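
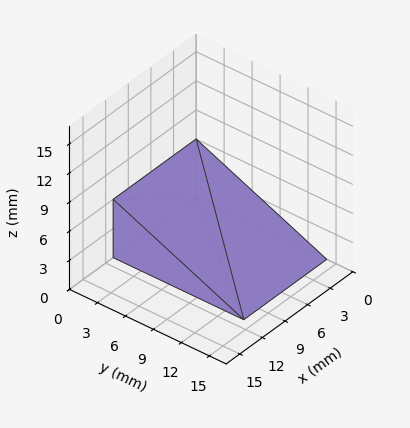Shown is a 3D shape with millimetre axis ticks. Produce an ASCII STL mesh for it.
Reading the render: the shape is a wedge (ramp): 11 × 14 mm base, rising to 6 mm along the y=0 edge and sloping linearly to z=0 at y=14 (dimensions read to the nearest mm from the axis ticks). For the STL, each face is triangulated and given an outward normal.

solid part
  facet normal 0.0000 0.0000 -1.0000
    outer loop
      vertex 11.0 14.0 0.0
      vertex 11.0 0.0 0.0
      vertex 0.0 0.0 0.0
    endloop
  endfacet
  facet normal 0.0000 0.0000 -1.0000
    outer loop
      vertex 0.0 14.0 0.0
      vertex 11.0 14.0 0.0
      vertex 0.0 0.0 0.0
    endloop
  endfacet
  facet normal 0.0000 -1.0000 0.0000
    outer loop
      vertex 0.0 0.0 0.0
      vertex 11.0 0.0 0.0
      vertex 11.0 0.0 6.0
    endloop
  endfacet
  facet normal 0.0000 -1.0000 0.0000
    outer loop
      vertex 0.0 0.0 0.0
      vertex 11.0 0.0 6.0
      vertex 0.0 0.0 6.0
    endloop
  endfacet
  facet normal 0.0000 0.3939 0.9191
    outer loop
      vertex 0.0 0.0 6.0
      vertex 11.0 0.0 6.0
      vertex 11.0 14.0 0.0
    endloop
  endfacet
  facet normal 0.0000 0.3939 0.9191
    outer loop
      vertex 0.0 0.0 6.0
      vertex 11.0 14.0 0.0
      vertex 0.0 14.0 0.0
    endloop
  endfacet
  facet normal -1.0000 0.0000 0.0000
    outer loop
      vertex 0.0 0.0 6.0
      vertex 0.0 14.0 0.0
      vertex 0.0 0.0 0.0
    endloop
  endfacet
  facet normal 1.0000 0.0000 0.0000
    outer loop
      vertex 11.0 0.0 0.0
      vertex 11.0 14.0 0.0
      vertex 11.0 0.0 6.0
    endloop
  endfacet
endsolid part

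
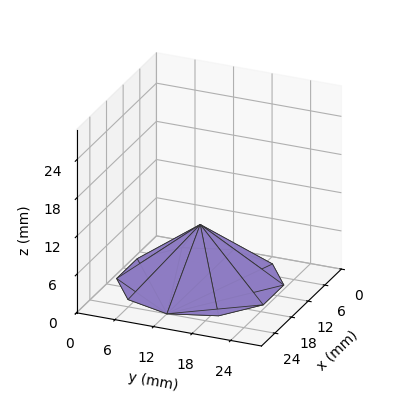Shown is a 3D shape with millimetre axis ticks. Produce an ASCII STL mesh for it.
Reading the render: the shape is a regular 10-sided pyramid, base circumscribed radius ≈ 12 mm, apex at z ≈ 9 mm (dimensions read to the nearest mm from the axis ticks). For the STL, each face is triangulated and given an outward normal.

solid part
  facet normal 0.0000 0.0000 -1.0000
    outer loop
      vertex 15.71 23.41 0.00
      vertex 21.71 19.05 0.00
      vertex 24.00 12.00 0.00
    endloop
  endfacet
  facet normal 0.0000 0.0000 -1.0000
    outer loop
      vertex 8.29 23.41 0.00
      vertex 15.71 23.41 0.00
      vertex 24.00 12.00 0.00
    endloop
  endfacet
  facet normal 0.0000 0.0000 -1.0000
    outer loop
      vertex 2.29 19.05 0.00
      vertex 8.29 23.41 0.00
      vertex 24.00 12.00 0.00
    endloop
  endfacet
  facet normal 0.0000 0.0000 -1.0000
    outer loop
      vertex 0.00 12.00 0.00
      vertex 2.29 19.05 0.00
      vertex 24.00 12.00 0.00
    endloop
  endfacet
  facet normal 0.0000 0.0000 -1.0000
    outer loop
      vertex 2.29 4.95 0.00
      vertex 0.00 12.00 0.00
      vertex 24.00 12.00 0.00
    endloop
  endfacet
  facet normal 0.0000 0.0000 -1.0000
    outer loop
      vertex 8.29 0.59 0.00
      vertex 2.29 4.95 0.00
      vertex 24.00 12.00 0.00
    endloop
  endfacet
  facet normal 0.0000 0.0000 -1.0000
    outer loop
      vertex 15.71 0.59 0.00
      vertex 8.29 0.59 0.00
      vertex 24.00 12.00 0.00
    endloop
  endfacet
  facet normal 0.0000 0.0000 -1.0000
    outer loop
      vertex 21.71 4.95 0.00
      vertex 15.71 0.59 0.00
      vertex 24.00 12.00 0.00
    endloop
  endfacet
  facet normal 0.5889 0.1913 0.7852
    outer loop
      vertex 24.00 12.00 0.00
      vertex 21.71 19.05 0.00
      vertex 12.00 12.00 9.00
    endloop
  endfacet
  facet normal 0.3640 0.5010 0.7852
    outer loop
      vertex 21.71 19.05 0.00
      vertex 15.71 23.41 0.00
      vertex 12.00 12.00 9.00
    endloop
  endfacet
  facet normal 0.0000 0.6193 0.7851
    outer loop
      vertex 15.71 23.41 0.00
      vertex 8.29 23.41 0.00
      vertex 12.00 12.00 9.00
    endloop
  endfacet
  facet normal -0.3640 0.5010 0.7852
    outer loop
      vertex 8.29 23.41 0.00
      vertex 2.29 19.05 0.00
      vertex 12.00 12.00 9.00
    endloop
  endfacet
  facet normal -0.5889 0.1913 0.7852
    outer loop
      vertex 2.29 19.05 0.00
      vertex 0.00 12.00 0.00
      vertex 12.00 12.00 9.00
    endloop
  endfacet
  facet normal -0.5889 -0.1913 0.7852
    outer loop
      vertex 0.00 12.00 0.00
      vertex 2.29 4.95 0.00
      vertex 12.00 12.00 9.00
    endloop
  endfacet
  facet normal -0.3640 -0.5010 0.7852
    outer loop
      vertex 2.29 4.95 0.00
      vertex 8.29 0.59 0.00
      vertex 12.00 12.00 9.00
    endloop
  endfacet
  facet normal 0.0000 -0.6193 0.7851
    outer loop
      vertex 8.29 0.59 0.00
      vertex 15.71 0.59 0.00
      vertex 12.00 12.00 9.00
    endloop
  endfacet
  facet normal 0.3640 -0.5010 0.7852
    outer loop
      vertex 15.71 0.59 0.00
      vertex 21.71 4.95 0.00
      vertex 12.00 12.00 9.00
    endloop
  endfacet
  facet normal 0.5889 -0.1913 0.7852
    outer loop
      vertex 21.71 4.95 0.00
      vertex 24.00 12.00 0.00
      vertex 12.00 12.00 9.00
    endloop
  endfacet
endsolid part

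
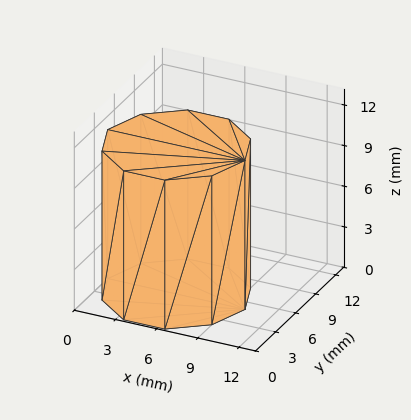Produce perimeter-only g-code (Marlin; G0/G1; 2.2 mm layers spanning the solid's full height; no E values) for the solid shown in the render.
Reading the render: the shape is a regular 10-sided prism (a cylinder approximated with 10 flat sides), circumscribed radius ≈ 5 mm, height ≈ 11 mm (dimensions read to the nearest mm from the axis ticks). For the g-code, the solid's height is divided into equal slices at the stated Δz and each level perimeter traced with G1 moves after a G0 lift.

; perimeter-only toolpath
G21 ; units = mm
G90 ; absolute positioning
G28 ; home
; layer 1
G0 Z2.2
G0 X10.0 Y5.0
G1 X9.0 Y7.9
G1 X6.5 Y9.8
G1 X3.5 Y9.8
G1 X1.0 Y7.9
G1 X0.0 Y5.0
G1 X1.0 Y2.1
G1 X3.5 Y0.2
G1 X6.5 Y0.2
G1 X9.0 Y2.1
G1 X10.0 Y5.0
; layer 2
G0 Z4.4
G0 X10.0 Y5.0
G1 X9.0 Y7.9
G1 X6.5 Y9.8
G1 X3.5 Y9.8
G1 X1.0 Y7.9
G1 X0.0 Y5.0
G1 X1.0 Y2.1
G1 X3.5 Y0.2
G1 X6.5 Y0.2
G1 X9.0 Y2.1
G1 X10.0 Y5.0
; layer 3
G0 Z6.6
G0 X10.0 Y5.0
G1 X9.0 Y7.9
G1 X6.5 Y9.8
G1 X3.5 Y9.8
G1 X1.0 Y7.9
G1 X0.0 Y5.0
G1 X1.0 Y2.1
G1 X3.5 Y0.2
G1 X6.5 Y0.2
G1 X9.0 Y2.1
G1 X10.0 Y5.0
; layer 4
G0 Z8.8
G0 X10.0 Y5.0
G1 X9.0 Y7.9
G1 X6.5 Y9.8
G1 X3.5 Y9.8
G1 X1.0 Y7.9
G1 X0.0 Y5.0
G1 X1.0 Y2.1
G1 X3.5 Y0.2
G1 X6.5 Y0.2
G1 X9.0 Y2.1
G1 X10.0 Y5.0
; layer 5
G0 Z11.0
G0 X10.0 Y5.0
G1 X9.0 Y7.9
G1 X6.5 Y9.8
G1 X3.5 Y9.8
G1 X1.0 Y7.9
G1 X0.0 Y5.0
G1 X1.0 Y2.1
G1 X3.5 Y0.2
G1 X6.5 Y0.2
G1 X9.0 Y2.1
G1 X10.0 Y5.0
M2 ; end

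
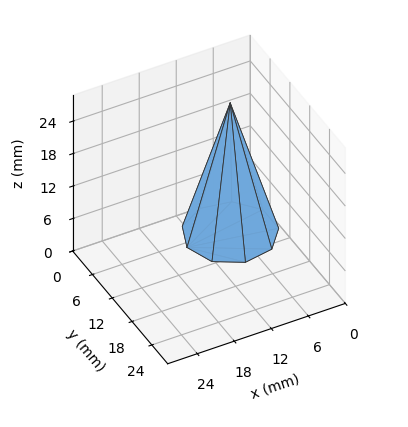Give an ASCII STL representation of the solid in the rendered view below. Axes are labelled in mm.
Reading the render: the shape is a regular 9-sided pyramid, base circumscribed radius ≈ 7 mm, apex at z ≈ 24 mm (dimensions read to the nearest mm from the axis ticks). For the STL, each face is triangulated and given an outward normal.

solid part
  facet normal 0.0000 0.0000 -1.0000
    outer loop
      vertex 8.22 13.89 0.00
      vertex 12.36 11.50 0.00
      vertex 14.00 7.00 0.00
    endloop
  endfacet
  facet normal 0.0000 0.0000 -1.0000
    outer loop
      vertex 3.50 13.06 0.00
      vertex 8.22 13.89 0.00
      vertex 14.00 7.00 0.00
    endloop
  endfacet
  facet normal 0.0000 0.0000 -1.0000
    outer loop
      vertex 0.42 9.39 0.00
      vertex 3.50 13.06 0.00
      vertex 14.00 7.00 0.00
    endloop
  endfacet
  facet normal 0.0000 0.0000 -1.0000
    outer loop
      vertex 0.42 4.61 0.00
      vertex 0.42 9.39 0.00
      vertex 14.00 7.00 0.00
    endloop
  endfacet
  facet normal 0.0000 0.0000 -1.0000
    outer loop
      vertex 3.50 0.94 0.00
      vertex 0.42 4.61 0.00
      vertex 14.00 7.00 0.00
    endloop
  endfacet
  facet normal 0.0000 0.0000 -1.0000
    outer loop
      vertex 8.22 0.11 0.00
      vertex 3.50 0.94 0.00
      vertex 14.00 7.00 0.00
    endloop
  endfacet
  facet normal 0.0000 0.0000 -1.0000
    outer loop
      vertex 12.36 2.50 0.00
      vertex 8.22 0.11 0.00
      vertex 14.00 7.00 0.00
    endloop
  endfacet
  facet normal 0.9061 0.3302 0.2643
    outer loop
      vertex 14.00 7.00 0.00
      vertex 12.36 11.50 0.00
      vertex 7.00 7.00 24.00
    endloop
  endfacet
  facet normal 0.4822 0.8353 0.2643
    outer loop
      vertex 12.36 11.50 0.00
      vertex 8.22 13.89 0.00
      vertex 7.00 7.00 24.00
    endloop
  endfacet
  facet normal -0.1670 0.9499 0.2642
    outer loop
      vertex 8.22 13.89 0.00
      vertex 3.50 13.06 0.00
      vertex 7.00 7.00 24.00
    endloop
  endfacet
  facet normal -0.7388 0.6200 0.2643
    outer loop
      vertex 3.50 13.06 0.00
      vertex 0.42 9.39 0.00
      vertex 7.00 7.00 24.00
    endloop
  endfacet
  facet normal -0.9644 0.0000 0.2644
    outer loop
      vertex 0.42 9.39 0.00
      vertex 0.42 4.61 0.00
      vertex 7.00 7.00 24.00
    endloop
  endfacet
  facet normal -0.7388 -0.6200 0.2643
    outer loop
      vertex 0.42 4.61 0.00
      vertex 3.50 0.94 0.00
      vertex 7.00 7.00 24.00
    endloop
  endfacet
  facet normal -0.1670 -0.9499 0.2642
    outer loop
      vertex 3.50 0.94 0.00
      vertex 8.22 0.11 0.00
      vertex 7.00 7.00 24.00
    endloop
  endfacet
  facet normal 0.4822 -0.8353 0.2643
    outer loop
      vertex 8.22 0.11 0.00
      vertex 12.36 2.50 0.00
      vertex 7.00 7.00 24.00
    endloop
  endfacet
  facet normal 0.9061 -0.3302 0.2643
    outer loop
      vertex 12.36 2.50 0.00
      vertex 14.00 7.00 0.00
      vertex 7.00 7.00 24.00
    endloop
  endfacet
endsolid part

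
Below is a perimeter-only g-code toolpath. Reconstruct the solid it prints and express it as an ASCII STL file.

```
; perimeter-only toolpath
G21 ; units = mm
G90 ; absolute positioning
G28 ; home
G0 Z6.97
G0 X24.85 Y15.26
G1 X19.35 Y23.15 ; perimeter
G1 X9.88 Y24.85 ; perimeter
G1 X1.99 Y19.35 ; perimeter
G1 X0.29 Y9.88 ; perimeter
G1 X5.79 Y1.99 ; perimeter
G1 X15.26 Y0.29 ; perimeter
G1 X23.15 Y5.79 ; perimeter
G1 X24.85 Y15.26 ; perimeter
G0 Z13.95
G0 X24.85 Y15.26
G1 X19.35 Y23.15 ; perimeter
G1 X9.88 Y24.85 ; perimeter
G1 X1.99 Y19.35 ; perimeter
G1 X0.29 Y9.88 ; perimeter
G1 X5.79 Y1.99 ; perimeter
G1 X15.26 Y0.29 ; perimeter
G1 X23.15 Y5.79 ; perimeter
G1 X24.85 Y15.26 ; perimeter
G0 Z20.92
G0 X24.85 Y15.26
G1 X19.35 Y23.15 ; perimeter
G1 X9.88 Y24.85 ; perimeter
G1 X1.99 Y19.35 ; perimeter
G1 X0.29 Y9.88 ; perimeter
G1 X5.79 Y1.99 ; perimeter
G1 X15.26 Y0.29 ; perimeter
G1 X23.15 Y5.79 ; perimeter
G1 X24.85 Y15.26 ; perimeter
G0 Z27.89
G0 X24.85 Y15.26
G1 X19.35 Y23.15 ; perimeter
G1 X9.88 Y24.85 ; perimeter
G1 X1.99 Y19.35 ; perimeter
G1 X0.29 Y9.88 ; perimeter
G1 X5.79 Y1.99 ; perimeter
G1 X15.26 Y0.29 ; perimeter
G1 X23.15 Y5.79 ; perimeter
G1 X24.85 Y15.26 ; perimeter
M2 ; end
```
solid part
  facet normal 0.0000 0.0000 -1.0000
    outer loop
      vertex 9.88 24.85 0.00
      vertex 19.35 23.15 0.00
      vertex 24.85 15.26 0.00
    endloop
  endfacet
  facet normal 0.0000 0.0000 -1.0000
    outer loop
      vertex 1.99 19.35 0.00
      vertex 9.88 24.85 0.00
      vertex 24.85 15.26 0.00
    endloop
  endfacet
  facet normal 0.0000 0.0000 -1.0000
    outer loop
      vertex 0.29 9.88 0.00
      vertex 1.99 19.35 0.00
      vertex 24.85 15.26 0.00
    endloop
  endfacet
  facet normal 0.0000 0.0000 -1.0000
    outer loop
      vertex 5.79 1.99 0.00
      vertex 0.29 9.88 0.00
      vertex 24.85 15.26 0.00
    endloop
  endfacet
  facet normal 0.0000 0.0000 -1.0000
    outer loop
      vertex 15.26 0.29 0.00
      vertex 5.79 1.99 0.00
      vertex 24.85 15.26 0.00
    endloop
  endfacet
  facet normal 0.0000 0.0000 -1.0000
    outer loop
      vertex 23.15 5.79 0.00
      vertex 15.26 0.29 0.00
      vertex 24.85 15.26 0.00
    endloop
  endfacet
  facet normal 0.0000 0.0000 1.0000
    outer loop
      vertex 24.85 15.26 27.89
      vertex 19.35 23.15 27.89
      vertex 9.88 24.85 27.89
    endloop
  endfacet
  facet normal 0.0000 0.0000 1.0000
    outer loop
      vertex 24.85 15.26 27.89
      vertex 9.88 24.85 27.89
      vertex 1.99 19.35 27.89
    endloop
  endfacet
  facet normal 0.0000 0.0000 1.0000
    outer loop
      vertex 24.85 15.26 27.89
      vertex 1.99 19.35 27.89
      vertex 0.29 9.88 27.89
    endloop
  endfacet
  facet normal 0.0000 0.0000 1.0000
    outer loop
      vertex 24.85 15.26 27.89
      vertex 0.29 9.88 27.89
      vertex 5.79 1.99 27.89
    endloop
  endfacet
  facet normal 0.0000 0.0000 1.0000
    outer loop
      vertex 24.85 15.26 27.89
      vertex 5.79 1.99 27.89
      vertex 15.26 0.29 27.89
    endloop
  endfacet
  facet normal 0.0000 0.0000 1.0000
    outer loop
      vertex 24.85 15.26 27.89
      vertex 15.26 0.29 27.89
      vertex 23.15 5.79 27.89
    endloop
  endfacet
  facet normal 0.8204 0.5719 0.0000
    outer loop
      vertex 24.85 15.26 0.00
      vertex 19.35 23.15 0.00
      vertex 19.35 23.15 27.89
    endloop
  endfacet
  facet normal 0.8204 0.5719 0.0000
    outer loop
      vertex 24.85 15.26 0.00
      vertex 19.35 23.15 27.89
      vertex 24.85 15.26 27.89
    endloop
  endfacet
  facet normal 0.1767 0.9843 0.0000
    outer loop
      vertex 19.35 23.15 0.00
      vertex 9.88 24.85 0.00
      vertex 9.88 24.85 27.89
    endloop
  endfacet
  facet normal 0.1767 0.9843 0.0000
    outer loop
      vertex 19.35 23.15 0.00
      vertex 9.88 24.85 27.89
      vertex 19.35 23.15 27.89
    endloop
  endfacet
  facet normal -0.5719 0.8204 0.0000
    outer loop
      vertex 9.88 24.85 0.00
      vertex 1.99 19.35 0.00
      vertex 1.99 19.35 27.89
    endloop
  endfacet
  facet normal -0.5719 0.8204 0.0000
    outer loop
      vertex 9.88 24.85 0.00
      vertex 1.99 19.35 27.89
      vertex 9.88 24.85 27.89
    endloop
  endfacet
  facet normal -0.9843 0.1767 0.0000
    outer loop
      vertex 1.99 19.35 0.00
      vertex 0.29 9.88 0.00
      vertex 0.29 9.88 27.89
    endloop
  endfacet
  facet normal -0.9843 0.1767 0.0000
    outer loop
      vertex 1.99 19.35 0.00
      vertex 0.29 9.88 27.89
      vertex 1.99 19.35 27.89
    endloop
  endfacet
  facet normal -0.8204 -0.5719 0.0000
    outer loop
      vertex 0.29 9.88 0.00
      vertex 5.79 1.99 0.00
      vertex 5.79 1.99 27.89
    endloop
  endfacet
  facet normal -0.8204 -0.5719 0.0000
    outer loop
      vertex 0.29 9.88 0.00
      vertex 5.79 1.99 27.89
      vertex 0.29 9.88 27.89
    endloop
  endfacet
  facet normal -0.1767 -0.9843 0.0000
    outer loop
      vertex 5.79 1.99 0.00
      vertex 15.26 0.29 0.00
      vertex 15.26 0.29 27.89
    endloop
  endfacet
  facet normal -0.1767 -0.9843 0.0000
    outer loop
      vertex 5.79 1.99 0.00
      vertex 15.26 0.29 27.89
      vertex 5.79 1.99 27.89
    endloop
  endfacet
  facet normal 0.5719 -0.8204 0.0000
    outer loop
      vertex 15.26 0.29 0.00
      vertex 23.15 5.79 0.00
      vertex 23.15 5.79 27.89
    endloop
  endfacet
  facet normal 0.5719 -0.8204 0.0000
    outer loop
      vertex 15.26 0.29 0.00
      vertex 23.15 5.79 27.89
      vertex 15.26 0.29 27.89
    endloop
  endfacet
  facet normal 0.9843 -0.1767 0.0000
    outer loop
      vertex 23.15 5.79 0.00
      vertex 24.85 15.26 0.00
      vertex 24.85 15.26 27.89
    endloop
  endfacet
  facet normal 0.9843 -0.1767 0.0000
    outer loop
      vertex 23.15 5.79 0.00
      vertex 24.85 15.26 27.89
      vertex 23.15 5.79 27.89
    endloop
  endfacet
endsolid part

The G0 Z moves step by Δz≈6.97 mm. Every layer's G1 loop is the same polygon, so the solid is a straight extrusion of it from z=0 to z≈27.9. Closing with flat bottom and top caps and triangulating gives 28 facets — a regular 8-sided prism (a cylinder approximated with 8 flat sides), circumscribed radius ≈ 12.6 mm, height ≈ 27.9 mm.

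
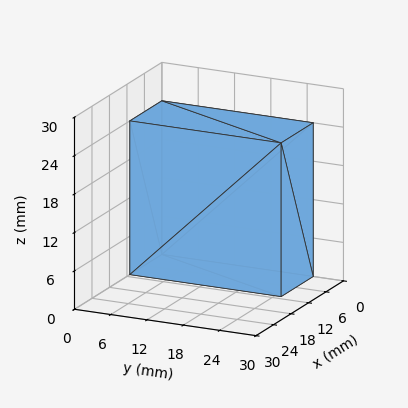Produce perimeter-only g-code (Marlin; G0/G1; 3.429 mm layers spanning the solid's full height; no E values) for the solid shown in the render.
Reading the render: the shape is a rectangular box, roughly 11 × 25 mm footprint and 24 mm tall (dimensions read to the nearest mm from the axis ticks). For the g-code, the solid's height is divided into equal slices at the stated Δz and each level perimeter traced with G1 moves after a G0 lift.

; perimeter-only toolpath
G21 ; units = mm
G90 ; absolute positioning
G28 ; home
; layer 1
G0 Z3.429
G0 X0.000 Y0.000
G1 X11.000 Y0.000
G1 X11.000 Y25.000
G1 X0.000 Y25.000
G1 X0.000 Y0.000
; layer 2
G0 Z6.857
G0 X0.000 Y0.000
G1 X11.000 Y0.000
G1 X11.000 Y25.000
G1 X0.000 Y25.000
G1 X0.000 Y0.000
; layer 3
G0 Z10.286
G0 X0.000 Y0.000
G1 X11.000 Y0.000
G1 X11.000 Y25.000
G1 X0.000 Y25.000
G1 X0.000 Y0.000
; layer 4
G0 Z13.714
G0 X0.000 Y0.000
G1 X11.000 Y0.000
G1 X11.000 Y25.000
G1 X0.000 Y25.000
G1 X0.000 Y0.000
; layer 5
G0 Z17.143
G0 X0.000 Y0.000
G1 X11.000 Y0.000
G1 X11.000 Y25.000
G1 X0.000 Y25.000
G1 X0.000 Y0.000
; layer 6
G0 Z20.571
G0 X0.000 Y0.000
G1 X11.000 Y0.000
G1 X11.000 Y25.000
G1 X0.000 Y25.000
G1 X0.000 Y0.000
; layer 7
G0 Z24.000
G0 X0.000 Y0.000
G1 X11.000 Y0.000
G1 X11.000 Y25.000
G1 X0.000 Y25.000
G1 X0.000 Y0.000
M2 ; end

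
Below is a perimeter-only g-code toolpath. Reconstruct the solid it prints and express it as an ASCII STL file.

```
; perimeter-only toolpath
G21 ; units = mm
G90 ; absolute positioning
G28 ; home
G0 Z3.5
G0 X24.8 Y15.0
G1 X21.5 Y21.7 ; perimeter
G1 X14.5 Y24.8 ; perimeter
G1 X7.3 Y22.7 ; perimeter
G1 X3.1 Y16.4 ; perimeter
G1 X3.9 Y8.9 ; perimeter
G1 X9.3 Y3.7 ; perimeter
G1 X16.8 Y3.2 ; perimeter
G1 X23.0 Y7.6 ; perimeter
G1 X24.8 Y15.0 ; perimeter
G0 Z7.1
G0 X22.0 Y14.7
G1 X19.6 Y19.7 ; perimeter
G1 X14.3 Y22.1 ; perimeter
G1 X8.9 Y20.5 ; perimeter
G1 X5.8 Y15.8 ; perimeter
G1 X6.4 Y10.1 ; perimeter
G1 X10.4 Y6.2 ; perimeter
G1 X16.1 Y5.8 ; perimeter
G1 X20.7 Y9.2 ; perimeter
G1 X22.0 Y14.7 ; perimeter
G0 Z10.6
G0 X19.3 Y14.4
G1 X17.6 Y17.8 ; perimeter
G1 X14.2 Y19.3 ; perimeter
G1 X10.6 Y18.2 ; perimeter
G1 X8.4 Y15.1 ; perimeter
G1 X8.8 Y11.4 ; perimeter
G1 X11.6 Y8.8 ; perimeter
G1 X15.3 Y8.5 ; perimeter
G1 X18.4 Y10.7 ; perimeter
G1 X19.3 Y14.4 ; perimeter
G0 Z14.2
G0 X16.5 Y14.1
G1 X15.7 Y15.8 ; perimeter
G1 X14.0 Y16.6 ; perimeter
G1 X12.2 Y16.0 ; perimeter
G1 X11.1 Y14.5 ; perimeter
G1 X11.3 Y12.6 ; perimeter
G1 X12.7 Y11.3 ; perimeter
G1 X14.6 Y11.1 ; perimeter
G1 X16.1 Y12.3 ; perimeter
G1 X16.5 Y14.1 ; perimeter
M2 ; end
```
solid part
  facet normal 0.0000 0.0000 -1.0000
    outer loop
      vertex 14.7 27.6 0.0
      vertex 23.4 23.7 0.0
      vertex 27.5 15.3 0.0
    endloop
  endfacet
  facet normal 0.0000 0.0000 -1.0000
    outer loop
      vertex 5.7 24.9 0.0
      vertex 14.7 27.6 0.0
      vertex 27.5 15.3 0.0
    endloop
  endfacet
  facet normal 0.0000 0.0000 -1.0000
    outer loop
      vertex 0.4 17.1 0.0
      vertex 5.7 24.9 0.0
      vertex 27.5 15.3 0.0
    endloop
  endfacet
  facet normal 0.0000 0.0000 -1.0000
    outer loop
      vertex 1.4 7.7 0.0
      vertex 0.4 17.1 0.0
      vertex 27.5 15.3 0.0
    endloop
  endfacet
  facet normal 0.0000 0.0000 -1.0000
    outer loop
      vertex 8.2 1.2 0.0
      vertex 1.4 7.7 0.0
      vertex 27.5 15.3 0.0
    endloop
  endfacet
  facet normal 0.0000 0.0000 -1.0000
    outer loop
      vertex 17.6 0.5 0.0
      vertex 8.2 1.2 0.0
      vertex 27.5 15.3 0.0
    endloop
  endfacet
  facet normal 0.0000 0.0000 -1.0000
    outer loop
      vertex 25.3 6.1 0.0
      vertex 17.6 0.5 0.0
      vertex 27.5 15.3 0.0
    endloop
  endfacet
  facet normal 0.7249 0.3538 0.5911
    outer loop
      vertex 27.5 15.3 0.0
      vertex 23.4 23.7 0.0
      vertex 13.8 13.8 17.7
    endloop
  endfacet
  facet normal 0.3300 0.7362 0.5908
    outer loop
      vertex 23.4 23.7 0.0
      vertex 14.7 27.6 0.0
      vertex 13.8 13.8 17.7
    endloop
  endfacet
  facet normal -0.2318 0.7728 0.5908
    outer loop
      vertex 14.7 27.6 0.0
      vertex 5.7 24.9 0.0
      vertex 13.8 13.8 17.7
    endloop
  endfacet
  facet normal -0.6677 0.4537 0.5901
    outer loop
      vertex 5.7 24.9 0.0
      vertex 0.4 17.1 0.0
      vertex 13.8 13.8 17.7
    endloop
  endfacet
  facet normal -0.8020 -0.0853 0.5912
    outer loop
      vertex 0.4 17.1 0.0
      vertex 1.4 7.7 0.0
      vertex 13.8 13.8 17.7
    endloop
  endfacet
  facet normal -0.5572 -0.5830 0.5913
    outer loop
      vertex 1.4 7.7 0.0
      vertex 8.2 1.2 0.0
      vertex 13.8 13.8 17.7
    endloop
  endfacet
  facet normal -0.0599 -0.8042 0.5914
    outer loop
      vertex 8.2 1.2 0.0
      vertex 17.6 0.5 0.0
      vertex 13.8 13.8 17.7
    endloop
  endfacet
  facet normal 0.4742 -0.6520 0.5917
    outer loop
      vertex 17.6 0.5 0.0
      vertex 25.3 6.1 0.0
      vertex 13.8 13.8 17.7
    endloop
  endfacet
  facet normal 0.7844 -0.1876 0.5912
    outer loop
      vertex 25.3 6.1 0.0
      vertex 27.5 15.3 0.0
      vertex 13.8 13.8 17.7
    endloop
  endfacet
endsolid part

The G0 Z moves step by Δz≈3.5 mm. The G1 loops shrink linearly with z, so the solid tapers from its base footprint up to z≈17.7. Closing with a flat bottom cap and the tapered top and triangulating gives 16 facets — a regular 9-sided pyramid, base circumscribed radius ≈ 13.8 mm, apex at z ≈ 17.7 mm.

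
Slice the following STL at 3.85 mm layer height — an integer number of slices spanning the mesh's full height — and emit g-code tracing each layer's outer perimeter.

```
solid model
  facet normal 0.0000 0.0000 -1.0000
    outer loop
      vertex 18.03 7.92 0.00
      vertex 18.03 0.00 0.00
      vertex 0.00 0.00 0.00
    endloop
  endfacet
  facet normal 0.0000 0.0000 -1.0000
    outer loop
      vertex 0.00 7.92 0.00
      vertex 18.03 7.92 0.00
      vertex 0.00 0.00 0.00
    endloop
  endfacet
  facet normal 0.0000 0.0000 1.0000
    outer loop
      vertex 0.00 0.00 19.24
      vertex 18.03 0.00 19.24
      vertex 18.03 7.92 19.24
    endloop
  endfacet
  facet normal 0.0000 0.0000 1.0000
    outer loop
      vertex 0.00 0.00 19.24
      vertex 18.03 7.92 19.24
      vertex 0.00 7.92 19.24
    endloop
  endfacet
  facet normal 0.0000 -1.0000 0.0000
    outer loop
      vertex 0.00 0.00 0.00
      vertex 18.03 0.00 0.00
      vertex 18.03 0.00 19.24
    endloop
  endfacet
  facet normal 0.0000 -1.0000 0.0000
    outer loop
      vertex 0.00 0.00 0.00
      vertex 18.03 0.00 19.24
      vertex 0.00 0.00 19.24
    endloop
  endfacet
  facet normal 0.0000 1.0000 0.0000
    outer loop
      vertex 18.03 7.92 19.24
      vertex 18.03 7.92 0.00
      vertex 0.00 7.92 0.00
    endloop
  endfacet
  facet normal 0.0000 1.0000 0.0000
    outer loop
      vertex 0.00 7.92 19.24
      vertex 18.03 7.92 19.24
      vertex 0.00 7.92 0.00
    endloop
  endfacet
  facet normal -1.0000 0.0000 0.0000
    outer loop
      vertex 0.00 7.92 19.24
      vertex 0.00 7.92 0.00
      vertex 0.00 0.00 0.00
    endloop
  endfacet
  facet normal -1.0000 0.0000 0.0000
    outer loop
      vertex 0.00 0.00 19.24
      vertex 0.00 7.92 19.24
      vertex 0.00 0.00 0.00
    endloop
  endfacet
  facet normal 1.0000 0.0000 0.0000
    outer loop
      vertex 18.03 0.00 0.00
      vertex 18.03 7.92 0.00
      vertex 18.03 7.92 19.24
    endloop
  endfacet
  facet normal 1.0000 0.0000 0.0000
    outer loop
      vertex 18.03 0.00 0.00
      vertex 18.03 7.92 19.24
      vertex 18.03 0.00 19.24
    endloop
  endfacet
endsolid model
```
; perimeter-only toolpath
G21 ; units = mm
G90 ; absolute positioning
G28 ; home
; layer 1
G0 Z3.85
G0 X0.00 Y0.00
G1 X18.03 Y0.00
G1 X18.03 Y7.92
G1 X0.00 Y7.92
G1 X0.00 Y0.00
; layer 2
G0 Z7.70
G0 X0.00 Y0.00
G1 X18.03 Y0.00
G1 X18.03 Y7.92
G1 X0.00 Y7.92
G1 X0.00 Y0.00
; layer 3
G0 Z11.54
G0 X0.00 Y0.00
G1 X18.03 Y0.00
G1 X18.03 Y7.92
G1 X0.00 Y7.92
G1 X0.00 Y0.00
; layer 4
G0 Z15.39
G0 X0.00 Y0.00
G1 X18.03 Y0.00
G1 X18.03 Y7.92
G1 X0.00 Y7.92
G1 X0.00 Y0.00
; layer 5
G0 Z19.24
G0 X0.00 Y0.00
G1 X18.03 Y0.00
G1 X18.03 Y7.92
G1 X0.00 Y7.92
G1 X0.00 Y0.00
M2 ; end

The solid is a rectangular box, roughly 18 × 7.92 mm footprint and 19.2 mm tall. Slicing at Δz = 3.85 mm — 5 equal slices spanning the solid's height, so layer i sits at z = i·h/5 — gives 5 non-empty perimeters. Each is a 4-segment closed polygon; G0 lifts to the layer z and rapids to the start vertex, then G1 traces the edges.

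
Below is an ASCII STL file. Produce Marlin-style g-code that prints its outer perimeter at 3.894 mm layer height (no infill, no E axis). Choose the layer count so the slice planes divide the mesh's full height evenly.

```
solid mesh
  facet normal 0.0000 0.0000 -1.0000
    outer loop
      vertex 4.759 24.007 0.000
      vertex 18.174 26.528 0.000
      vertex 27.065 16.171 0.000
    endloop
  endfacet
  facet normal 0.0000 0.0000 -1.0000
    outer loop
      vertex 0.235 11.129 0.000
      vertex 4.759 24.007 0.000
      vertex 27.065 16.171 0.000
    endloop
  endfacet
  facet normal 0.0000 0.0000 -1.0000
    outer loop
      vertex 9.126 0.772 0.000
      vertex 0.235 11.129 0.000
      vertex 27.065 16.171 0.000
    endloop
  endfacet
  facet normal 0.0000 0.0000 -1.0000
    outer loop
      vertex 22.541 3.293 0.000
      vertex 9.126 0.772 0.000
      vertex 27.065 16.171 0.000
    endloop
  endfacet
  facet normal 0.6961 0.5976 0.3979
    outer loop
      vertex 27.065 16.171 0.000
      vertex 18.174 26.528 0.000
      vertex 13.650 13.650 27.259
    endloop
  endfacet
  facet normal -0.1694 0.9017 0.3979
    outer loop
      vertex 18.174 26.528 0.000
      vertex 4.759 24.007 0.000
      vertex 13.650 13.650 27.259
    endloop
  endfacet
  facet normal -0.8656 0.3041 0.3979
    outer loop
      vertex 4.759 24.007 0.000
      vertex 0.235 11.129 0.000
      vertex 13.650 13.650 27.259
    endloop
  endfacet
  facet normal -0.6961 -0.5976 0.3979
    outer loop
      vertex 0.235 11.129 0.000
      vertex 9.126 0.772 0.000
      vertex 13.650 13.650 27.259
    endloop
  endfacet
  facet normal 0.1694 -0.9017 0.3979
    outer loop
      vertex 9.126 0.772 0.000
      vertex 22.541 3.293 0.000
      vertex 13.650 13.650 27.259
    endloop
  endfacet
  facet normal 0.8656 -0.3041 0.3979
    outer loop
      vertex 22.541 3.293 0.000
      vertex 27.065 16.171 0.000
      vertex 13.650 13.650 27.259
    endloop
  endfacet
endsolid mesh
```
; perimeter-only toolpath
G21 ; units = mm
G90 ; absolute positioning
G28 ; home
; layer 1
G0 Z3.894
G0 X25.149 Y15.811
G1 X17.528 Y24.688
G1 X6.029 Y22.527
G1 X2.151 Y11.489
G1 X9.772 Y2.612
G1 X21.271 Y4.773
G1 X25.149 Y15.811
; layer 2
G0 Z7.788
G0 X23.232 Y15.451
G1 X16.881 Y22.849
G1 X7.299 Y21.048
G1 X4.068 Y11.849
G1 X10.419 Y4.451
G1 X20.001 Y6.252
G1 X23.232 Y15.451
; layer 3
G0 Z11.682
G0 X21.316 Y15.091
G1 X16.235 Y21.009
G1 X8.569 Y19.568
G1 X5.984 Y12.209
G1 X11.065 Y6.291
G1 X18.731 Y7.732
G1 X21.316 Y15.091
; layer 4
G0 Z15.577
G0 X19.399 Y14.730
G1 X15.589 Y19.169
G1 X9.840 Y18.089
G1 X7.901 Y12.570
G1 X11.711 Y8.131
G1 X17.460 Y9.211
G1 X19.399 Y14.730
; layer 5
G0 Z19.471
G0 X17.483 Y14.370
G1 X14.943 Y17.329
G1 X11.110 Y16.609
G1 X9.817 Y12.930
G1 X12.357 Y9.971
G1 X16.190 Y10.691
G1 X17.483 Y14.370
; layer 6
G0 Z23.365
G0 X15.566 Y14.010
G1 X14.296 Y15.490
G1 X12.380 Y15.130
G1 X11.734 Y13.290
G1 X13.004 Y11.810
G1 X14.920 Y12.170
G1 X15.566 Y14.010
M2 ; end

The solid is a regular 6-sided pyramid, base circumscribed radius ≈ 13.7 mm, apex at z ≈ 27.3 mm. Slicing at Δz = 3.894 mm — 7 equal slices spanning the solid's height, so layer i sits at z = i·h/7 — gives 6 non-empty perimeters. Each is a 6-segment closed polygon; G0 lifts to the layer z and rapids to the start vertex, then G1 traces the edges. The cross-section shrinks linearly with z (the slice at the apex is degenerate and omitted).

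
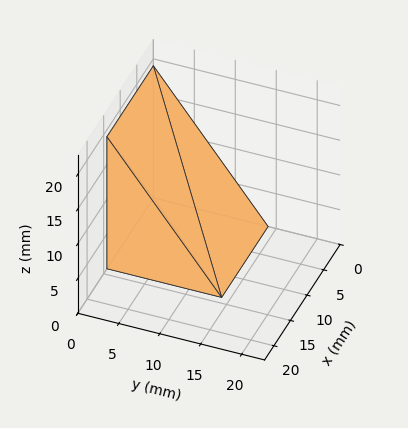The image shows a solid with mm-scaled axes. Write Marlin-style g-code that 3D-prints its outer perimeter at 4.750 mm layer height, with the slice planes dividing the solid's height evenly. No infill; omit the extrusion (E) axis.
Reading the render: the shape is a wedge (ramp): 14 × 14 mm base, rising to 19 mm along the y=0 edge and sloping linearly to z=0 at y=14 (dimensions read to the nearest mm from the axis ticks). For the g-code, the solid's height is divided into equal slices at the stated Δz and each level perimeter traced with G1 moves after a G0 lift.

; perimeter-only toolpath
G21 ; units = mm
G90 ; absolute positioning
G28 ; home
; layer 1
G0 Z4.750
G0 X0.000 Y0.000
G1 X14.000 Y0.000
G1 X14.000 Y10.500
G1 X0.000 Y10.500
G1 X0.000 Y0.000
; layer 2
G0 Z9.500
G0 X0.000 Y0.000
G1 X14.000 Y0.000
G1 X14.000 Y7.000
G1 X0.000 Y7.000
G1 X0.000 Y0.000
; layer 3
G0 Z14.250
G0 X0.000 Y0.000
G1 X14.000 Y0.000
G1 X14.000 Y3.500
G1 X0.000 Y3.500
G1 X0.000 Y0.000
M2 ; end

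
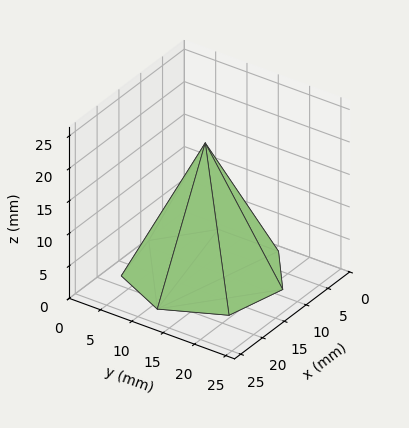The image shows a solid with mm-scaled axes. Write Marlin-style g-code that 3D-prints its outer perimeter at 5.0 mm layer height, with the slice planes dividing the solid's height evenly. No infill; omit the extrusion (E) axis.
Reading the render: the shape is a regular 7-sided pyramid, base circumscribed radius ≈ 11 mm, apex at z ≈ 20 mm (dimensions read to the nearest mm from the axis ticks). For the g-code, the solid's height is divided into equal slices at the stated Δz and each level perimeter traced with G1 moves after a G0 lift.

; perimeter-only toolpath
G21 ; units = mm
G90 ; absolute positioning
G28 ; home
; layer 1
G0 Z5.0
G0 X19.2 Y11.0
G1 X16.2 Y17.5
G1 X9.2 Y19.0
G1 X3.6 Y14.6
G1 X3.6 Y7.4
G1 X9.2 Y3.0
G1 X16.2 Y4.5
G1 X19.2 Y11.0
; layer 2
G0 Z10.0
G0 X16.5 Y11.0
G1 X14.4 Y15.3
G1 X9.8 Y16.4
G1 X6.0 Y13.4
G1 X6.0 Y8.6
G1 X9.8 Y5.7
G1 X14.4 Y6.7
G1 X16.5 Y11.0
; layer 3
G0 Z15.0
G0 X13.8 Y11.0
G1 X12.7 Y13.2
G1 X10.4 Y13.7
G1 X8.5 Y12.2
G1 X8.5 Y9.8
G1 X10.4 Y8.3
G1 X12.7 Y8.8
G1 X13.8 Y11.0
M2 ; end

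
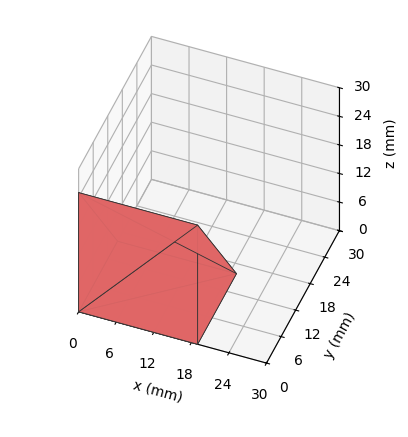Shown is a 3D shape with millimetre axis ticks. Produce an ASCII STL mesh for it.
Reading the render: the shape is a wedge (ramp): 19 × 16 mm base, rising to 25 mm along the y=0 edge and sloping linearly to z=0 at y=16 (dimensions read to the nearest mm from the axis ticks). For the STL, each face is triangulated and given an outward normal.

solid part
  facet normal 0.0000 0.0000 -1.0000
    outer loop
      vertex 19.000 16.000 0.000
      vertex 19.000 0.000 0.000
      vertex 0.000 0.000 0.000
    endloop
  endfacet
  facet normal 0.0000 0.0000 -1.0000
    outer loop
      vertex 0.000 16.000 0.000
      vertex 19.000 16.000 0.000
      vertex 0.000 0.000 0.000
    endloop
  endfacet
  facet normal 0.0000 -1.0000 0.0000
    outer loop
      vertex 0.000 0.000 0.000
      vertex 19.000 0.000 0.000
      vertex 19.000 0.000 25.000
    endloop
  endfacet
  facet normal 0.0000 -1.0000 0.0000
    outer loop
      vertex 0.000 0.000 0.000
      vertex 19.000 0.000 25.000
      vertex 0.000 0.000 25.000
    endloop
  endfacet
  facet normal 0.0000 0.8423 0.5391
    outer loop
      vertex 0.000 0.000 25.000
      vertex 19.000 0.000 25.000
      vertex 19.000 16.000 0.000
    endloop
  endfacet
  facet normal 0.0000 0.8423 0.5391
    outer loop
      vertex 0.000 0.000 25.000
      vertex 19.000 16.000 0.000
      vertex 0.000 16.000 0.000
    endloop
  endfacet
  facet normal -1.0000 0.0000 0.0000
    outer loop
      vertex 0.000 0.000 25.000
      vertex 0.000 16.000 0.000
      vertex 0.000 0.000 0.000
    endloop
  endfacet
  facet normal 1.0000 0.0000 0.0000
    outer loop
      vertex 19.000 0.000 0.000
      vertex 19.000 16.000 0.000
      vertex 19.000 0.000 25.000
    endloop
  endfacet
endsolid part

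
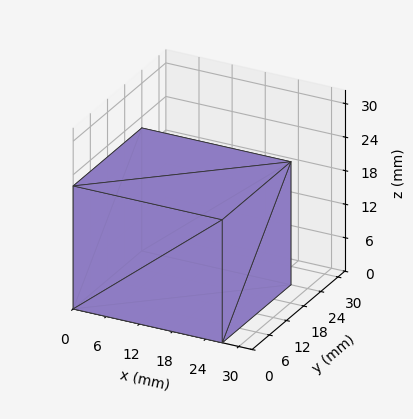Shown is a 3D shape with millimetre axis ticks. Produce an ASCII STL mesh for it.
Reading the render: the shape is a rectangular box, roughly 27 × 24 mm footprint and 22 mm tall (dimensions read to the nearest mm from the axis ticks). For the STL, each face is triangulated and given an outward normal.

solid part
  facet normal 0.0000 0.0000 -1.0000
    outer loop
      vertex 27.0 24.0 0.0
      vertex 27.0 0.0 0.0
      vertex 0.0 0.0 0.0
    endloop
  endfacet
  facet normal 0.0000 0.0000 -1.0000
    outer loop
      vertex 0.0 24.0 0.0
      vertex 27.0 24.0 0.0
      vertex 0.0 0.0 0.0
    endloop
  endfacet
  facet normal 0.0000 0.0000 1.0000
    outer loop
      vertex 0.0 0.0 22.0
      vertex 27.0 0.0 22.0
      vertex 27.0 24.0 22.0
    endloop
  endfacet
  facet normal 0.0000 0.0000 1.0000
    outer loop
      vertex 0.0 0.0 22.0
      vertex 27.0 24.0 22.0
      vertex 0.0 24.0 22.0
    endloop
  endfacet
  facet normal 0.0000 -1.0000 0.0000
    outer loop
      vertex 0.0 0.0 0.0
      vertex 27.0 0.0 0.0
      vertex 27.0 0.0 22.0
    endloop
  endfacet
  facet normal 0.0000 -1.0000 0.0000
    outer loop
      vertex 0.0 0.0 0.0
      vertex 27.0 0.0 22.0
      vertex 0.0 0.0 22.0
    endloop
  endfacet
  facet normal 0.0000 1.0000 0.0000
    outer loop
      vertex 27.0 24.0 22.0
      vertex 27.0 24.0 0.0
      vertex 0.0 24.0 0.0
    endloop
  endfacet
  facet normal 0.0000 1.0000 0.0000
    outer loop
      vertex 0.0 24.0 22.0
      vertex 27.0 24.0 22.0
      vertex 0.0 24.0 0.0
    endloop
  endfacet
  facet normal -1.0000 0.0000 0.0000
    outer loop
      vertex 0.0 24.0 22.0
      vertex 0.0 24.0 0.0
      vertex 0.0 0.0 0.0
    endloop
  endfacet
  facet normal -1.0000 0.0000 0.0000
    outer loop
      vertex 0.0 0.0 22.0
      vertex 0.0 24.0 22.0
      vertex 0.0 0.0 0.0
    endloop
  endfacet
  facet normal 1.0000 0.0000 0.0000
    outer loop
      vertex 27.0 0.0 0.0
      vertex 27.0 24.0 0.0
      vertex 27.0 24.0 22.0
    endloop
  endfacet
  facet normal 1.0000 0.0000 0.0000
    outer loop
      vertex 27.0 0.0 0.0
      vertex 27.0 24.0 22.0
      vertex 27.0 0.0 22.0
    endloop
  endfacet
endsolid part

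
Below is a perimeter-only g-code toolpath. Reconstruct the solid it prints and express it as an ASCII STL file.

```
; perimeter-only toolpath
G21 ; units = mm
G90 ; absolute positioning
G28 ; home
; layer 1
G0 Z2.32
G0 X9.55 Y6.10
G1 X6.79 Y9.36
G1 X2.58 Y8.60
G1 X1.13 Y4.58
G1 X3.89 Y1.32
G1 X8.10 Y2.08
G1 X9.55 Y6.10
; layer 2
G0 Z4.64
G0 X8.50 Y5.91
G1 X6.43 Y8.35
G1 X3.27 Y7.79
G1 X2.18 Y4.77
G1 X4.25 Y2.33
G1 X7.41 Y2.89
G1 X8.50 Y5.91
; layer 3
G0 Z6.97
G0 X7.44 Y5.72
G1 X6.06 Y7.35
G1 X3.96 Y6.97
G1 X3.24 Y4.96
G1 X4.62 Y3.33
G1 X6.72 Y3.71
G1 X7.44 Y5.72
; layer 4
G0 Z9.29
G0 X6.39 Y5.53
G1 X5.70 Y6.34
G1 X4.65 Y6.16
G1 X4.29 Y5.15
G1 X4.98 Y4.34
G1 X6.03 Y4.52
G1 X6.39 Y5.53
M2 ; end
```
solid part
  facet normal 0.0000 0.0000 -1.0000
    outer loop
      vertex 1.89 9.42 0.00
      vertex 7.15 10.36 0.00
      vertex 10.60 6.29 0.00
    endloop
  endfacet
  facet normal 0.0000 0.0000 -1.0000
    outer loop
      vertex 0.08 4.39 0.00
      vertex 1.89 9.42 0.00
      vertex 10.60 6.29 0.00
    endloop
  endfacet
  facet normal 0.0000 0.0000 -1.0000
    outer loop
      vertex 3.53 0.32 0.00
      vertex 0.08 4.39 0.00
      vertex 10.60 6.29 0.00
    endloop
  endfacet
  facet normal 0.0000 0.0000 -1.0000
    outer loop
      vertex 8.79 1.26 0.00
      vertex 3.53 0.32 0.00
      vertex 10.60 6.29 0.00
    endloop
  endfacet
  facet normal 0.7086 0.6007 0.3702
    outer loop
      vertex 10.60 6.29 0.00
      vertex 7.15 10.36 0.00
      vertex 5.34 5.34 11.61
    endloop
  endfacet
  facet normal -0.1634 0.9146 0.3700
    outer loop
      vertex 7.15 10.36 0.00
      vertex 1.89 9.42 0.00
      vertex 5.34 5.34 11.61
    endloop
  endfacet
  facet normal -0.8741 0.3145 0.3703
    outer loop
      vertex 1.89 9.42 0.00
      vertex 0.08 4.39 0.00
      vertex 5.34 5.34 11.61
    endloop
  endfacet
  facet normal -0.7086 -0.6007 0.3702
    outer loop
      vertex 0.08 4.39 0.00
      vertex 3.53 0.32 0.00
      vertex 5.34 5.34 11.61
    endloop
  endfacet
  facet normal 0.1634 -0.9146 0.3700
    outer loop
      vertex 3.53 0.32 0.00
      vertex 8.79 1.26 0.00
      vertex 5.34 5.34 11.61
    endloop
  endfacet
  facet normal 0.8741 -0.3145 0.3703
    outer loop
      vertex 8.79 1.26 0.00
      vertex 10.60 6.29 0.00
      vertex 5.34 5.34 11.61
    endloop
  endfacet
endsolid part

The G0 Z moves step by Δz≈2.32 mm. The G1 loops shrink linearly with z, so the solid tapers from its base footprint up to z≈11.6. Closing with a flat bottom cap and the tapered top and triangulating gives 10 facets — a regular 6-sided pyramid, base circumscribed radius ≈ 5.34 mm, apex at z ≈ 11.6 mm.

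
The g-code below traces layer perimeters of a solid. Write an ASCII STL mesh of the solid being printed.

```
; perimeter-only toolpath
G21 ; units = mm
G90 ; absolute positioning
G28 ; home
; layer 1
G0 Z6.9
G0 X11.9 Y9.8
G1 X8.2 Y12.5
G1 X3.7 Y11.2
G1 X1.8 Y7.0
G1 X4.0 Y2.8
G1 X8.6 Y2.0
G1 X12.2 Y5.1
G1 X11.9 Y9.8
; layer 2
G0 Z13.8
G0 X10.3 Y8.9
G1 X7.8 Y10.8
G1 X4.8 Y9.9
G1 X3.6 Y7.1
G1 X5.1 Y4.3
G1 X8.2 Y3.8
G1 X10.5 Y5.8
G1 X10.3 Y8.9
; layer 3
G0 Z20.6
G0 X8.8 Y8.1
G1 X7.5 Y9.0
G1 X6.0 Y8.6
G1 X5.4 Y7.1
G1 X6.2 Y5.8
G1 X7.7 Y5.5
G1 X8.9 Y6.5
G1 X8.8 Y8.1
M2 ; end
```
solid part
  facet normal 0.0000 0.0000 -1.0000
    outer loop
      vertex 2.5 12.6 0.0
      vertex 8.5 14.3 0.0
      vertex 13.5 10.6 0.0
    endloop
  endfacet
  facet normal 0.0000 0.0000 -1.0000
    outer loop
      vertex 0.0 6.9 0.0
      vertex 2.5 12.6 0.0
      vertex 13.5 10.6 0.0
    endloop
  endfacet
  facet normal 0.0000 0.0000 -1.0000
    outer loop
      vertex 3.0 1.4 0.0
      vertex 0.0 6.9 0.0
      vertex 13.5 10.6 0.0
    endloop
  endfacet
  facet normal 0.0000 0.0000 -1.0000
    outer loop
      vertex 9.1 0.3 0.0
      vertex 3.0 1.4 0.0
      vertex 13.5 10.6 0.0
    endloop
  endfacet
  facet normal 0.0000 0.0000 -1.0000
    outer loop
      vertex 13.8 4.4 0.0
      vertex 9.1 0.3 0.0
      vertex 13.5 10.6 0.0
    endloop
  endfacet
  facet normal 0.5790 0.7824 0.2294
    outer loop
      vertex 13.5 10.6 0.0
      vertex 8.5 14.3 0.0
      vertex 7.2 7.2 27.5
    endloop
  endfacet
  facet normal -0.2653 0.9365 0.2292
    outer loop
      vertex 8.5 14.3 0.0
      vertex 2.5 12.6 0.0
      vertex 7.2 7.2 27.5
    endloop
  endfacet
  facet normal -0.8914 0.3910 0.2291
    outer loop
      vertex 2.5 12.6 0.0
      vertex 0.0 6.9 0.0
      vertex 7.2 7.2 27.5
    endloop
  endfacet
  facet normal -0.8546 -0.4661 0.2288
    outer loop
      vertex 0.0 6.9 0.0
      vertex 3.0 1.4 0.0
      vertex 7.2 7.2 27.5
    endloop
  endfacet
  facet normal -0.1728 -0.9581 0.2285
    outer loop
      vertex 3.0 1.4 0.0
      vertex 9.1 0.3 0.0
      vertex 7.2 7.2 27.5
    endloop
  endfacet
  facet normal 0.6400 -0.7337 0.2283
    outer loop
      vertex 9.1 0.3 0.0
      vertex 13.8 4.4 0.0
      vertex 7.2 7.2 27.5
    endloop
  endfacet
  facet normal 0.9724 0.0471 0.2286
    outer loop
      vertex 13.8 4.4 0.0
      vertex 13.5 10.6 0.0
      vertex 7.2 7.2 27.5
    endloop
  endfacet
endsolid part

The G0 Z moves step by Δz≈6.9 mm. The G1 loops shrink linearly with z, so the solid tapers from its base footprint up to z≈27.5. Closing with a flat bottom cap and the tapered top and triangulating gives 12 facets — a regular 7-sided pyramid, base circumscribed radius ≈ 7.2 mm, apex at z ≈ 27.5 mm.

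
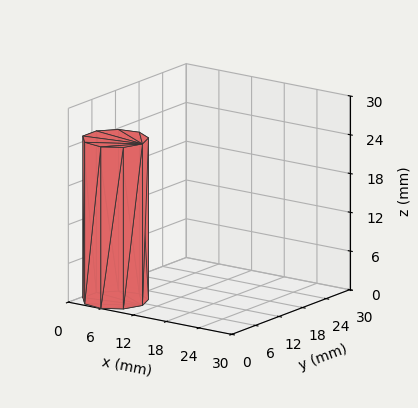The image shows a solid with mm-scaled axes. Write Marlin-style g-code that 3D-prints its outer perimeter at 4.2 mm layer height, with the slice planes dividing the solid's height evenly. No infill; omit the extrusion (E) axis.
Reading the render: the shape is a regular 9-sided prism (a cylinder approximated with 9 flat sides), circumscribed radius ≈ 5 mm, height ≈ 25 mm (dimensions read to the nearest mm from the axis ticks). For the g-code, the solid's height is divided into equal slices at the stated Δz and each level perimeter traced with G1 moves after a G0 lift.

; perimeter-only toolpath
G21 ; units = mm
G90 ; absolute positioning
G28 ; home
; layer 1
G0 Z4.2
G0 X10.0 Y5.0
G1 X8.8 Y8.2
G1 X5.9 Y9.9
G1 X2.5 Y9.3
G1 X0.3 Y6.7
G1 X0.3 Y3.3
G1 X2.5 Y0.7
G1 X5.9 Y0.1
G1 X8.8 Y1.8
G1 X10.0 Y5.0
; layer 2
G0 Z8.3
G0 X10.0 Y5.0
G1 X8.8 Y8.2
G1 X5.9 Y9.9
G1 X2.5 Y9.3
G1 X0.3 Y6.7
G1 X0.3 Y3.3
G1 X2.5 Y0.7
G1 X5.9 Y0.1
G1 X8.8 Y1.8
G1 X10.0 Y5.0
; layer 3
G0 Z12.5
G0 X10.0 Y5.0
G1 X8.8 Y8.2
G1 X5.9 Y9.9
G1 X2.5 Y9.3
G1 X0.3 Y6.7
G1 X0.3 Y3.3
G1 X2.5 Y0.7
G1 X5.9 Y0.1
G1 X8.8 Y1.8
G1 X10.0 Y5.0
; layer 4
G0 Z16.7
G0 X10.0 Y5.0
G1 X8.8 Y8.2
G1 X5.9 Y9.9
G1 X2.5 Y9.3
G1 X0.3 Y6.7
G1 X0.3 Y3.3
G1 X2.5 Y0.7
G1 X5.9 Y0.1
G1 X8.8 Y1.8
G1 X10.0 Y5.0
; layer 5
G0 Z20.8
G0 X10.0 Y5.0
G1 X8.8 Y8.2
G1 X5.9 Y9.9
G1 X2.5 Y9.3
G1 X0.3 Y6.7
G1 X0.3 Y3.3
G1 X2.5 Y0.7
G1 X5.9 Y0.1
G1 X8.8 Y1.8
G1 X10.0 Y5.0
; layer 6
G0 Z25.0
G0 X10.0 Y5.0
G1 X8.8 Y8.2
G1 X5.9 Y9.9
G1 X2.5 Y9.3
G1 X0.3 Y6.7
G1 X0.3 Y3.3
G1 X2.5 Y0.7
G1 X5.9 Y0.1
G1 X8.8 Y1.8
G1 X10.0 Y5.0
M2 ; end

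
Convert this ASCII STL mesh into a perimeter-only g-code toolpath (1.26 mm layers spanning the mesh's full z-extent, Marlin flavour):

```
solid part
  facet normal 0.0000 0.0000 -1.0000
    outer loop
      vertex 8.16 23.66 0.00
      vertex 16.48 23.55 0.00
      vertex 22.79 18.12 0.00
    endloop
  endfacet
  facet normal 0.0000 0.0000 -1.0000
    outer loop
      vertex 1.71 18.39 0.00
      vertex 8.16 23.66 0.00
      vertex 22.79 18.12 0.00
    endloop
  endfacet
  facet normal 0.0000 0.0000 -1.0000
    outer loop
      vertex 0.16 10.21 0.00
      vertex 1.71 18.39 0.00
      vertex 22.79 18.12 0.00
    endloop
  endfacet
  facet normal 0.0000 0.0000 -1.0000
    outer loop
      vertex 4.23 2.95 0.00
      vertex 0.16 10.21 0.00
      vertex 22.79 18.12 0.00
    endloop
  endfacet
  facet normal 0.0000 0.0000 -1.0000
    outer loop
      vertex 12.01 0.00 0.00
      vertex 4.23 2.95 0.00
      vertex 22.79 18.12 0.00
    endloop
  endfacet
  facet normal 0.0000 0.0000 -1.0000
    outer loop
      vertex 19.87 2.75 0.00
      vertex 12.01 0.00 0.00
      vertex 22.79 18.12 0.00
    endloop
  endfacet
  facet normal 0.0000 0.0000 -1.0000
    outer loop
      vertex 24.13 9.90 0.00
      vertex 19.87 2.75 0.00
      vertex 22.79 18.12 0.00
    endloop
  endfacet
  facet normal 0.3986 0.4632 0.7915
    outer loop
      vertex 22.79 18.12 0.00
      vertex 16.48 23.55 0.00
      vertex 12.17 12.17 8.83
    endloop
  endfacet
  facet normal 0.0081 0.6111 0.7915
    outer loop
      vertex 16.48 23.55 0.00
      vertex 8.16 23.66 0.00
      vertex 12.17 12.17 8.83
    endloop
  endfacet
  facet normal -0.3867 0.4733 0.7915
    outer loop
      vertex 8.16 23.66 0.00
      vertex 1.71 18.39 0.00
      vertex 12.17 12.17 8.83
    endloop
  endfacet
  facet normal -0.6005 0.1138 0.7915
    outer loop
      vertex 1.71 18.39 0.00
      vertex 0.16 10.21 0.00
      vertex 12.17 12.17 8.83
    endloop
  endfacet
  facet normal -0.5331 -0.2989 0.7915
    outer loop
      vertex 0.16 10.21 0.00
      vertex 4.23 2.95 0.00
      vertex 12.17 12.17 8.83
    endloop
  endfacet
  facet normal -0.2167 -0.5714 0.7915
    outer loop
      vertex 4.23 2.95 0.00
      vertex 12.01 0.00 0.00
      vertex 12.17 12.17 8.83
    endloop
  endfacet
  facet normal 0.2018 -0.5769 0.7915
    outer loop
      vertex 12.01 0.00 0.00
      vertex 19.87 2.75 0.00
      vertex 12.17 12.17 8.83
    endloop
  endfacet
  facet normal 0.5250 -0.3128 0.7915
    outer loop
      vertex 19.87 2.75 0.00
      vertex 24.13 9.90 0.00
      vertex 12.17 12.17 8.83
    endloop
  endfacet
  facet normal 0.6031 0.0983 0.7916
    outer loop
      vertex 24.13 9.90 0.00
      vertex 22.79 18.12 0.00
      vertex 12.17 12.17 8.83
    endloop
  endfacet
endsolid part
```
; perimeter-only toolpath
G21 ; units = mm
G90 ; absolute positioning
G28 ; home
; layer 1
G0 Z1.26
G0 X21.27 Y17.27
G1 X15.86 Y21.92
G1 X8.73 Y22.02
G1 X3.20 Y17.50
G1 X1.88 Y10.49
G1 X5.36 Y4.27
G1 X12.03 Y1.74
G1 X18.77 Y4.10
G1 X22.42 Y10.22
G1 X21.27 Y17.27
; layer 2
G0 Z2.52
G0 X19.76 Y16.42
G1 X15.25 Y20.30
G1 X9.31 Y20.38
G1 X4.70 Y16.61
G1 X3.59 Y10.77
G1 X6.50 Y5.58
G1 X12.06 Y3.48
G1 X17.67 Y5.44
G1 X20.71 Y10.55
G1 X19.76 Y16.42
; layer 3
G0 Z3.78
G0 X18.24 Y15.57
G1 X14.63 Y18.67
G1 X9.88 Y18.74
G1 X6.19 Y15.72
G1 X5.31 Y11.05
G1 X7.63 Y6.90
G1 X12.08 Y5.22
G1 X16.57 Y6.79
G1 X19.00 Y10.87
G1 X18.24 Y15.57
; layer 4
G0 Z5.05
G0 X16.72 Y14.72
G1 X14.02 Y17.05
G1 X10.45 Y17.09
G1 X7.69 Y14.84
G1 X7.02 Y11.33
G1 X8.77 Y8.22
G1 X12.10 Y6.95
G1 X15.47 Y8.13
G1 X17.30 Y11.20
G1 X16.72 Y14.72
; layer 5
G0 Z6.31
G0 X15.20 Y13.87
G1 X13.40 Y15.42
G1 X11.02 Y15.45
G1 X9.18 Y13.95
G1 X8.74 Y11.61
G1 X9.90 Y9.54
G1 X12.12 Y8.69
G1 X14.37 Y9.48
G1 X15.59 Y11.52
G1 X15.20 Y13.87
; layer 6
G0 Z7.57
G0 X13.69 Y13.02
G1 X12.79 Y13.80
G1 X11.60 Y13.81
G1 X10.68 Y13.06
G1 X10.45 Y11.89
G1 X11.04 Y10.85
G1 X12.15 Y10.43
G1 X13.27 Y10.82
G1 X13.88 Y11.85
G1 X13.69 Y13.02
M2 ; end

The solid is a regular 9-sided pyramid, base circumscribed radius ≈ 12.2 mm, apex at z ≈ 8.83 mm. Slicing at Δz = 1.26 mm — 7 equal slices spanning the solid's height, so layer i sits at z = i·h/7 — gives 6 non-empty perimeters. Each is a 9-segment closed polygon; G0 lifts to the layer z and rapids to the start vertex, then G1 traces the edges. The cross-section shrinks linearly with z (the slice at the apex is degenerate and omitted).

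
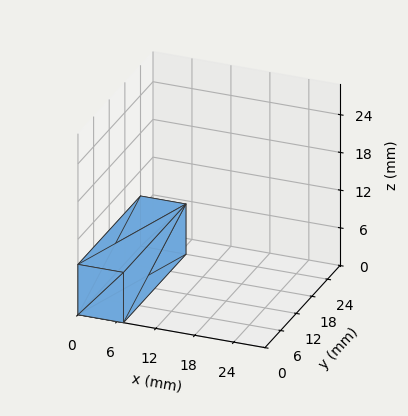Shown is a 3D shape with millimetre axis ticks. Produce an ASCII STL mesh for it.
Reading the render: the shape is a rectangular box, roughly 7 × 24 mm footprint and 8 mm tall (dimensions read to the nearest mm from the axis ticks). For the STL, each face is triangulated and given an outward normal.

solid part
  facet normal 0.0000 0.0000 -1.0000
    outer loop
      vertex 7.00 24.00 0.00
      vertex 7.00 0.00 0.00
      vertex 0.00 0.00 0.00
    endloop
  endfacet
  facet normal 0.0000 0.0000 -1.0000
    outer loop
      vertex 0.00 24.00 0.00
      vertex 7.00 24.00 0.00
      vertex 0.00 0.00 0.00
    endloop
  endfacet
  facet normal 0.0000 0.0000 1.0000
    outer loop
      vertex 0.00 0.00 8.00
      vertex 7.00 0.00 8.00
      vertex 7.00 24.00 8.00
    endloop
  endfacet
  facet normal 0.0000 0.0000 1.0000
    outer loop
      vertex 0.00 0.00 8.00
      vertex 7.00 24.00 8.00
      vertex 0.00 24.00 8.00
    endloop
  endfacet
  facet normal 0.0000 -1.0000 0.0000
    outer loop
      vertex 0.00 0.00 0.00
      vertex 7.00 0.00 0.00
      vertex 7.00 0.00 8.00
    endloop
  endfacet
  facet normal 0.0000 -1.0000 0.0000
    outer loop
      vertex 0.00 0.00 0.00
      vertex 7.00 0.00 8.00
      vertex 0.00 0.00 8.00
    endloop
  endfacet
  facet normal 0.0000 1.0000 0.0000
    outer loop
      vertex 7.00 24.00 8.00
      vertex 7.00 24.00 0.00
      vertex 0.00 24.00 0.00
    endloop
  endfacet
  facet normal 0.0000 1.0000 0.0000
    outer loop
      vertex 0.00 24.00 8.00
      vertex 7.00 24.00 8.00
      vertex 0.00 24.00 0.00
    endloop
  endfacet
  facet normal -1.0000 0.0000 0.0000
    outer loop
      vertex 0.00 24.00 8.00
      vertex 0.00 24.00 0.00
      vertex 0.00 0.00 0.00
    endloop
  endfacet
  facet normal -1.0000 0.0000 0.0000
    outer loop
      vertex 0.00 0.00 8.00
      vertex 0.00 24.00 8.00
      vertex 0.00 0.00 0.00
    endloop
  endfacet
  facet normal 1.0000 0.0000 0.0000
    outer loop
      vertex 7.00 0.00 0.00
      vertex 7.00 24.00 0.00
      vertex 7.00 24.00 8.00
    endloop
  endfacet
  facet normal 1.0000 0.0000 0.0000
    outer loop
      vertex 7.00 0.00 0.00
      vertex 7.00 24.00 8.00
      vertex 7.00 0.00 8.00
    endloop
  endfacet
endsolid part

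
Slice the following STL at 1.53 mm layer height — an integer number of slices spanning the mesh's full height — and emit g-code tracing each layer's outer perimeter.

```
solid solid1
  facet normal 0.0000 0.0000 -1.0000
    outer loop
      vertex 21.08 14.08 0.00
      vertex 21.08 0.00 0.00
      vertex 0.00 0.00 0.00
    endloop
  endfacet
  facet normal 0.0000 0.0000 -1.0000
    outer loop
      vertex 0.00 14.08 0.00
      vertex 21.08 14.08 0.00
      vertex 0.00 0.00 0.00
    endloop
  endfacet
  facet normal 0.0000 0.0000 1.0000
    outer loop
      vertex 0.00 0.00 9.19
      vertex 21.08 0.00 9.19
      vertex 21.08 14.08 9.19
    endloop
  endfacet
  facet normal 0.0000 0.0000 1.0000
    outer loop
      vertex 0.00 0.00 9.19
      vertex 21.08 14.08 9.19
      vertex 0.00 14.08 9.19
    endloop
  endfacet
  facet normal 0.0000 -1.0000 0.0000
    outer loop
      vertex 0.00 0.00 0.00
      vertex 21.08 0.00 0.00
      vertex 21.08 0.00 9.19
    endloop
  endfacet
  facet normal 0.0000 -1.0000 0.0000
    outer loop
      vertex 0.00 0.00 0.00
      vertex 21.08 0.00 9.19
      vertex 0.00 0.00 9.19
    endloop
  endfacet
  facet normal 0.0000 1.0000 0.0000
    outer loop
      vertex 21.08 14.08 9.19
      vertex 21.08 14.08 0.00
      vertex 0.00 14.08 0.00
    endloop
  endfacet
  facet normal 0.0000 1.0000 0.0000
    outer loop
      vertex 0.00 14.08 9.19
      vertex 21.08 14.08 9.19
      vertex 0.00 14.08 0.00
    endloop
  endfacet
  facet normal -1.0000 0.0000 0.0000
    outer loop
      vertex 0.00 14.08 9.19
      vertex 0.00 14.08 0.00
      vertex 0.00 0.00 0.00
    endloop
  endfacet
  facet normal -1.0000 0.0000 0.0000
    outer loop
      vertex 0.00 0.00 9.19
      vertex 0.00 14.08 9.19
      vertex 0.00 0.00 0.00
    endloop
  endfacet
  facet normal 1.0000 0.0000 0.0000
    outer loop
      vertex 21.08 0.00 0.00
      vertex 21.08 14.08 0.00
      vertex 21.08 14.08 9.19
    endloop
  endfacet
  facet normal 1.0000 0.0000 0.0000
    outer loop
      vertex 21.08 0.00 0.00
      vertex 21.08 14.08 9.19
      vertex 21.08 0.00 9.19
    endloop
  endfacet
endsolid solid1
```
; perimeter-only toolpath
G21 ; units = mm
G90 ; absolute positioning
G28 ; home
; layer 1
G0 Z1.53
G0 X0.00 Y0.00
G1 X21.08 Y0.00
G1 X21.08 Y14.08
G1 X0.00 Y14.08
G1 X0.00 Y0.00
; layer 2
G0 Z3.06
G0 X0.00 Y0.00
G1 X21.08 Y0.00
G1 X21.08 Y14.08
G1 X0.00 Y14.08
G1 X0.00 Y0.00
; layer 3
G0 Z4.59
G0 X0.00 Y0.00
G1 X21.08 Y0.00
G1 X21.08 Y14.08
G1 X0.00 Y14.08
G1 X0.00 Y0.00
; layer 4
G0 Z6.13
G0 X0.00 Y0.00
G1 X21.08 Y0.00
G1 X21.08 Y14.08
G1 X0.00 Y14.08
G1 X0.00 Y0.00
; layer 5
G0 Z7.66
G0 X0.00 Y0.00
G1 X21.08 Y0.00
G1 X21.08 Y14.08
G1 X0.00 Y14.08
G1 X0.00 Y0.00
; layer 6
G0 Z9.19
G0 X0.00 Y0.00
G1 X21.08 Y0.00
G1 X21.08 Y14.08
G1 X0.00 Y14.08
G1 X0.00 Y0.00
M2 ; end

The solid is a rectangular box, roughly 21.1 × 14.1 mm footprint and 9.19 mm tall. Slicing at Δz = 1.53 mm — 6 equal slices spanning the solid's height, so layer i sits at z = i·h/6 — gives 6 non-empty perimeters. Each is a 4-segment closed polygon; G0 lifts to the layer z and rapids to the start vertex, then G1 traces the edges.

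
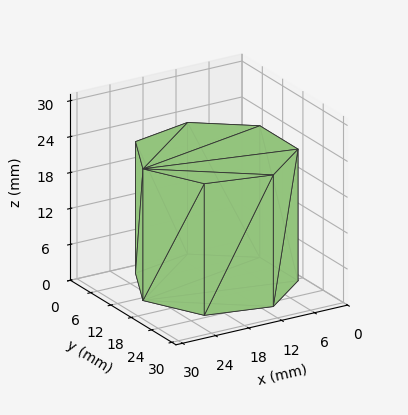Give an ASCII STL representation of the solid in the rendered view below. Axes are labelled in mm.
Reading the render: the shape is a regular 7-sided prism (a cylinder approximated with 7 flat sides), circumscribed radius ≈ 13 mm, height ≈ 22 mm (dimensions read to the nearest mm from the axis ticks). For the STL, each face is triangulated and given an outward normal.

solid part
  facet normal 0.0000 0.0000 -1.0000
    outer loop
      vertex 10.107 25.674 0.000
      vertex 21.105 23.164 0.000
      vertex 26.000 13.000 0.000
    endloop
  endfacet
  facet normal 0.0000 0.0000 -1.0000
    outer loop
      vertex 1.287 18.640 0.000
      vertex 10.107 25.674 0.000
      vertex 26.000 13.000 0.000
    endloop
  endfacet
  facet normal 0.0000 0.0000 -1.0000
    outer loop
      vertex 1.287 7.360 0.000
      vertex 1.287 18.640 0.000
      vertex 26.000 13.000 0.000
    endloop
  endfacet
  facet normal 0.0000 0.0000 -1.0000
    outer loop
      vertex 10.107 0.326 0.000
      vertex 1.287 7.360 0.000
      vertex 26.000 13.000 0.000
    endloop
  endfacet
  facet normal 0.0000 0.0000 -1.0000
    outer loop
      vertex 21.105 2.836 0.000
      vertex 10.107 0.326 0.000
      vertex 26.000 13.000 0.000
    endloop
  endfacet
  facet normal 0.0000 0.0000 1.0000
    outer loop
      vertex 26.000 13.000 22.000
      vertex 21.105 23.164 22.000
      vertex 10.107 25.674 22.000
    endloop
  endfacet
  facet normal 0.0000 0.0000 1.0000
    outer loop
      vertex 26.000 13.000 22.000
      vertex 10.107 25.674 22.000
      vertex 1.287 18.640 22.000
    endloop
  endfacet
  facet normal 0.0000 0.0000 1.0000
    outer loop
      vertex 26.000 13.000 22.000
      vertex 1.287 18.640 22.000
      vertex 1.287 7.360 22.000
    endloop
  endfacet
  facet normal 0.0000 0.0000 1.0000
    outer loop
      vertex 26.000 13.000 22.000
      vertex 1.287 7.360 22.000
      vertex 10.107 0.326 22.000
    endloop
  endfacet
  facet normal 0.0000 0.0000 1.0000
    outer loop
      vertex 26.000 13.000 22.000
      vertex 10.107 0.326 22.000
      vertex 21.105 2.836 22.000
    endloop
  endfacet
  facet normal 0.9010 0.4339 0.0000
    outer loop
      vertex 26.000 13.000 0.000
      vertex 21.105 23.164 0.000
      vertex 21.105 23.164 22.000
    endloop
  endfacet
  facet normal 0.9010 0.4339 0.0000
    outer loop
      vertex 26.000 13.000 0.000
      vertex 21.105 23.164 22.000
      vertex 26.000 13.000 22.000
    endloop
  endfacet
  facet normal 0.2225 0.9749 0.0000
    outer loop
      vertex 21.105 23.164 0.000
      vertex 10.107 25.674 0.000
      vertex 10.107 25.674 22.000
    endloop
  endfacet
  facet normal 0.2225 0.9749 0.0000
    outer loop
      vertex 21.105 23.164 0.000
      vertex 10.107 25.674 22.000
      vertex 21.105 23.164 22.000
    endloop
  endfacet
  facet normal -0.6235 0.7818 0.0000
    outer loop
      vertex 10.107 25.674 0.000
      vertex 1.287 18.640 0.000
      vertex 1.287 18.640 22.000
    endloop
  endfacet
  facet normal -0.6235 0.7818 0.0000
    outer loop
      vertex 10.107 25.674 0.000
      vertex 1.287 18.640 22.000
      vertex 10.107 25.674 22.000
    endloop
  endfacet
  facet normal -1.0000 0.0000 0.0000
    outer loop
      vertex 1.287 18.640 0.000
      vertex 1.287 7.360 0.000
      vertex 1.287 7.360 22.000
    endloop
  endfacet
  facet normal -1.0000 0.0000 0.0000
    outer loop
      vertex 1.287 18.640 0.000
      vertex 1.287 7.360 22.000
      vertex 1.287 18.640 22.000
    endloop
  endfacet
  facet normal -0.6235 -0.7818 0.0000
    outer loop
      vertex 1.287 7.360 0.000
      vertex 10.107 0.326 0.000
      vertex 10.107 0.326 22.000
    endloop
  endfacet
  facet normal -0.6235 -0.7818 0.0000
    outer loop
      vertex 1.287 7.360 0.000
      vertex 10.107 0.326 22.000
      vertex 1.287 7.360 22.000
    endloop
  endfacet
  facet normal 0.2225 -0.9749 0.0000
    outer loop
      vertex 10.107 0.326 0.000
      vertex 21.105 2.836 0.000
      vertex 21.105 2.836 22.000
    endloop
  endfacet
  facet normal 0.2225 -0.9749 0.0000
    outer loop
      vertex 10.107 0.326 0.000
      vertex 21.105 2.836 22.000
      vertex 10.107 0.326 22.000
    endloop
  endfacet
  facet normal 0.9010 -0.4339 0.0000
    outer loop
      vertex 21.105 2.836 0.000
      vertex 26.000 13.000 0.000
      vertex 26.000 13.000 22.000
    endloop
  endfacet
  facet normal 0.9010 -0.4339 0.0000
    outer loop
      vertex 21.105 2.836 0.000
      vertex 26.000 13.000 22.000
      vertex 21.105 2.836 22.000
    endloop
  endfacet
endsolid part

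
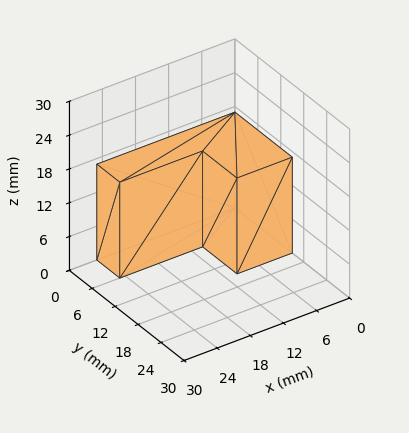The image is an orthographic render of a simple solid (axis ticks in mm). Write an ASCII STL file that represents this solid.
Reading the render: the shape is an L-shaped prism: outer 25 × 15 mm, arm thicknesses ≈ 6 mm (horizontal) and 10 mm (vertical), extruded 17 mm in z (dimensions read to the nearest mm from the axis ticks). For the STL, each face is triangulated and given an outward normal.

solid part
  facet normal 0.0000 0.0000 -1.0000
    outer loop
      vertex 25.00 6.00 0.00
      vertex 25.00 0.00 0.00
      vertex 0.00 0.00 0.00
    endloop
  endfacet
  facet normal 0.0000 0.0000 -1.0000
    outer loop
      vertex 10.00 6.00 0.00
      vertex 25.00 6.00 0.00
      vertex 0.00 0.00 0.00
    endloop
  endfacet
  facet normal 0.0000 0.0000 -1.0000
    outer loop
      vertex 10.00 15.00 0.00
      vertex 10.00 6.00 0.00
      vertex 0.00 0.00 0.00
    endloop
  endfacet
  facet normal 0.0000 0.0000 -1.0000
    outer loop
      vertex 0.00 15.00 0.00
      vertex 10.00 15.00 0.00
      vertex 0.00 0.00 0.00
    endloop
  endfacet
  facet normal 0.0000 0.0000 1.0000
    outer loop
      vertex 0.00 0.00 17.00
      vertex 25.00 0.00 17.00
      vertex 25.00 6.00 17.00
    endloop
  endfacet
  facet normal 0.0000 0.0000 1.0000
    outer loop
      vertex 0.00 0.00 17.00
      vertex 25.00 6.00 17.00
      vertex 10.00 6.00 17.00
    endloop
  endfacet
  facet normal 0.0000 0.0000 1.0000
    outer loop
      vertex 0.00 0.00 17.00
      vertex 10.00 6.00 17.00
      vertex 10.00 15.00 17.00
    endloop
  endfacet
  facet normal 0.0000 0.0000 1.0000
    outer loop
      vertex 0.00 0.00 17.00
      vertex 10.00 15.00 17.00
      vertex 0.00 15.00 17.00
    endloop
  endfacet
  facet normal 0.0000 -1.0000 0.0000
    outer loop
      vertex 0.00 0.00 0.00
      vertex 25.00 0.00 0.00
      vertex 25.00 0.00 17.00
    endloop
  endfacet
  facet normal 0.0000 -1.0000 0.0000
    outer loop
      vertex 0.00 0.00 0.00
      vertex 25.00 0.00 17.00
      vertex 0.00 0.00 17.00
    endloop
  endfacet
  facet normal 1.0000 0.0000 0.0000
    outer loop
      vertex 25.00 0.00 0.00
      vertex 25.00 6.00 0.00
      vertex 25.00 6.00 17.00
    endloop
  endfacet
  facet normal 1.0000 0.0000 0.0000
    outer loop
      vertex 25.00 0.00 0.00
      vertex 25.00 6.00 17.00
      vertex 25.00 0.00 17.00
    endloop
  endfacet
  facet normal 0.0000 1.0000 0.0000
    outer loop
      vertex 25.00 6.00 0.00
      vertex 10.00 6.00 0.00
      vertex 10.00 6.00 17.00
    endloop
  endfacet
  facet normal 0.0000 1.0000 0.0000
    outer loop
      vertex 25.00 6.00 0.00
      vertex 10.00 6.00 17.00
      vertex 25.00 6.00 17.00
    endloop
  endfacet
  facet normal 1.0000 0.0000 0.0000
    outer loop
      vertex 10.00 6.00 0.00
      vertex 10.00 15.00 0.00
      vertex 10.00 15.00 17.00
    endloop
  endfacet
  facet normal 1.0000 0.0000 0.0000
    outer loop
      vertex 10.00 6.00 0.00
      vertex 10.00 15.00 17.00
      vertex 10.00 6.00 17.00
    endloop
  endfacet
  facet normal 0.0000 1.0000 0.0000
    outer loop
      vertex 10.00 15.00 0.00
      vertex 0.00 15.00 0.00
      vertex 0.00 15.00 17.00
    endloop
  endfacet
  facet normal 0.0000 1.0000 0.0000
    outer loop
      vertex 10.00 15.00 0.00
      vertex 0.00 15.00 17.00
      vertex 10.00 15.00 17.00
    endloop
  endfacet
  facet normal -1.0000 0.0000 0.0000
    outer loop
      vertex 0.00 15.00 0.00
      vertex 0.00 0.00 0.00
      vertex 0.00 0.00 17.00
    endloop
  endfacet
  facet normal -1.0000 0.0000 0.0000
    outer loop
      vertex 0.00 15.00 0.00
      vertex 0.00 0.00 17.00
      vertex 0.00 15.00 17.00
    endloop
  endfacet
endsolid part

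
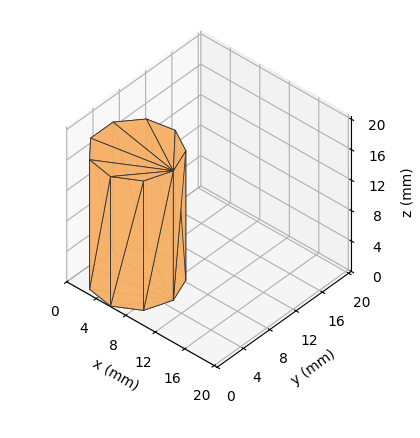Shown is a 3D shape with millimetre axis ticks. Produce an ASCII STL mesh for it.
Reading the render: the shape is a regular 9-sided prism (a cylinder approximated with 9 flat sides), circumscribed radius ≈ 5 mm, height ≈ 17 mm (dimensions read to the nearest mm from the axis ticks). For the STL, each face is triangulated and given an outward normal.

solid part
  facet normal 0.0000 0.0000 -1.0000
    outer loop
      vertex 5.868 9.924 0.000
      vertex 8.830 8.214 0.000
      vertex 10.000 5.000 0.000
    endloop
  endfacet
  facet normal 0.0000 0.0000 -1.0000
    outer loop
      vertex 2.500 9.330 0.000
      vertex 5.868 9.924 0.000
      vertex 10.000 5.000 0.000
    endloop
  endfacet
  facet normal 0.0000 0.0000 -1.0000
    outer loop
      vertex 0.302 6.710 0.000
      vertex 2.500 9.330 0.000
      vertex 10.000 5.000 0.000
    endloop
  endfacet
  facet normal 0.0000 0.0000 -1.0000
    outer loop
      vertex 0.302 3.290 0.000
      vertex 0.302 6.710 0.000
      vertex 10.000 5.000 0.000
    endloop
  endfacet
  facet normal 0.0000 0.0000 -1.0000
    outer loop
      vertex 2.500 0.670 0.000
      vertex 0.302 3.290 0.000
      vertex 10.000 5.000 0.000
    endloop
  endfacet
  facet normal 0.0000 0.0000 -1.0000
    outer loop
      vertex 5.868 0.076 0.000
      vertex 2.500 0.670 0.000
      vertex 10.000 5.000 0.000
    endloop
  endfacet
  facet normal 0.0000 0.0000 -1.0000
    outer loop
      vertex 8.830 1.786 0.000
      vertex 5.868 0.076 0.000
      vertex 10.000 5.000 0.000
    endloop
  endfacet
  facet normal 0.0000 0.0000 1.0000
    outer loop
      vertex 10.000 5.000 17.000
      vertex 8.830 8.214 17.000
      vertex 5.868 9.924 17.000
    endloop
  endfacet
  facet normal 0.0000 0.0000 1.0000
    outer loop
      vertex 10.000 5.000 17.000
      vertex 5.868 9.924 17.000
      vertex 2.500 9.330 17.000
    endloop
  endfacet
  facet normal 0.0000 0.0000 1.0000
    outer loop
      vertex 10.000 5.000 17.000
      vertex 2.500 9.330 17.000
      vertex 0.302 6.710 17.000
    endloop
  endfacet
  facet normal 0.0000 0.0000 1.0000
    outer loop
      vertex 10.000 5.000 17.000
      vertex 0.302 6.710 17.000
      vertex 0.302 3.290 17.000
    endloop
  endfacet
  facet normal 0.0000 0.0000 1.0000
    outer loop
      vertex 10.000 5.000 17.000
      vertex 0.302 3.290 17.000
      vertex 2.500 0.670 17.000
    endloop
  endfacet
  facet normal 0.0000 0.0000 1.0000
    outer loop
      vertex 10.000 5.000 17.000
      vertex 2.500 0.670 17.000
      vertex 5.868 0.076 17.000
    endloop
  endfacet
  facet normal 0.0000 0.0000 1.0000
    outer loop
      vertex 10.000 5.000 17.000
      vertex 5.868 0.076 17.000
      vertex 8.830 1.786 17.000
    endloop
  endfacet
  facet normal 0.9397 0.3421 0.0000
    outer loop
      vertex 10.000 5.000 0.000
      vertex 8.830 8.214 0.000
      vertex 8.830 8.214 17.000
    endloop
  endfacet
  facet normal 0.9397 0.3421 0.0000
    outer loop
      vertex 10.000 5.000 0.000
      vertex 8.830 8.214 17.000
      vertex 10.000 5.000 17.000
    endloop
  endfacet
  facet normal 0.5000 0.8660 0.0000
    outer loop
      vertex 8.830 8.214 0.000
      vertex 5.868 9.924 0.000
      vertex 5.868 9.924 17.000
    endloop
  endfacet
  facet normal 0.5000 0.8660 0.0000
    outer loop
      vertex 8.830 8.214 0.000
      vertex 5.868 9.924 17.000
      vertex 8.830 8.214 17.000
    endloop
  endfacet
  facet normal -0.1737 0.9848 0.0000
    outer loop
      vertex 5.868 9.924 0.000
      vertex 2.500 9.330 0.000
      vertex 2.500 9.330 17.000
    endloop
  endfacet
  facet normal -0.1737 0.9848 0.0000
    outer loop
      vertex 5.868 9.924 0.000
      vertex 2.500 9.330 17.000
      vertex 5.868 9.924 17.000
    endloop
  endfacet
  facet normal -0.7661 0.6427 0.0000
    outer loop
      vertex 2.500 9.330 0.000
      vertex 0.302 6.710 0.000
      vertex 0.302 6.710 17.000
    endloop
  endfacet
  facet normal -0.7661 0.6427 0.0000
    outer loop
      vertex 2.500 9.330 0.000
      vertex 0.302 6.710 17.000
      vertex 2.500 9.330 17.000
    endloop
  endfacet
  facet normal -1.0000 0.0000 0.0000
    outer loop
      vertex 0.302 6.710 0.000
      vertex 0.302 3.290 0.000
      vertex 0.302 3.290 17.000
    endloop
  endfacet
  facet normal -1.0000 0.0000 0.0000
    outer loop
      vertex 0.302 6.710 0.000
      vertex 0.302 3.290 17.000
      vertex 0.302 6.710 17.000
    endloop
  endfacet
  facet normal -0.7661 -0.6427 0.0000
    outer loop
      vertex 0.302 3.290 0.000
      vertex 2.500 0.670 0.000
      vertex 2.500 0.670 17.000
    endloop
  endfacet
  facet normal -0.7661 -0.6427 0.0000
    outer loop
      vertex 0.302 3.290 0.000
      vertex 2.500 0.670 17.000
      vertex 0.302 3.290 17.000
    endloop
  endfacet
  facet normal -0.1737 -0.9848 0.0000
    outer loop
      vertex 2.500 0.670 0.000
      vertex 5.868 0.076 0.000
      vertex 5.868 0.076 17.000
    endloop
  endfacet
  facet normal -0.1737 -0.9848 0.0000
    outer loop
      vertex 2.500 0.670 0.000
      vertex 5.868 0.076 17.000
      vertex 2.500 0.670 17.000
    endloop
  endfacet
  facet normal 0.5000 -0.8660 0.0000
    outer loop
      vertex 5.868 0.076 0.000
      vertex 8.830 1.786 0.000
      vertex 8.830 1.786 17.000
    endloop
  endfacet
  facet normal 0.5000 -0.8660 0.0000
    outer loop
      vertex 5.868 0.076 0.000
      vertex 8.830 1.786 17.000
      vertex 5.868 0.076 17.000
    endloop
  endfacet
  facet normal 0.9397 -0.3421 0.0000
    outer loop
      vertex 8.830 1.786 0.000
      vertex 10.000 5.000 0.000
      vertex 10.000 5.000 17.000
    endloop
  endfacet
  facet normal 0.9397 -0.3421 0.0000
    outer loop
      vertex 8.830 1.786 0.000
      vertex 10.000 5.000 17.000
      vertex 8.830 1.786 17.000
    endloop
  endfacet
endsolid part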